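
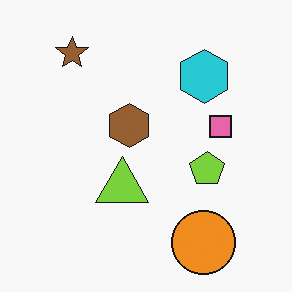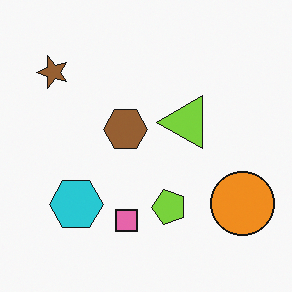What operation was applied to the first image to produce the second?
This is the original image transposed (reflected across the top-left ↔ bottom-right diagonal).

Shapes have swapped their row and column positions — what was in the top-right is now in the bottom-left — a diagonal reflection.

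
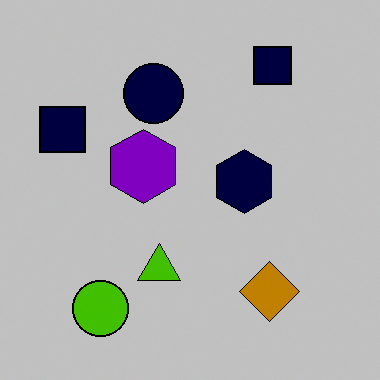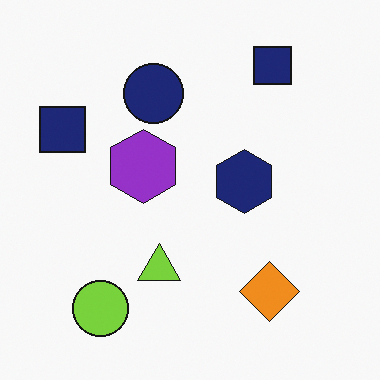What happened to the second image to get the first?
It was heavily posterized to just a handful of flat colors.

Each flat color has snapped to a coarser quantized level — most visibly, the near-white background has dropped to a flat grey.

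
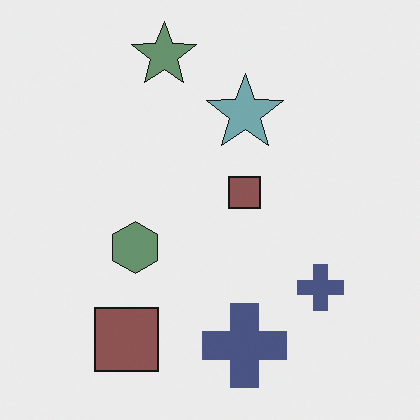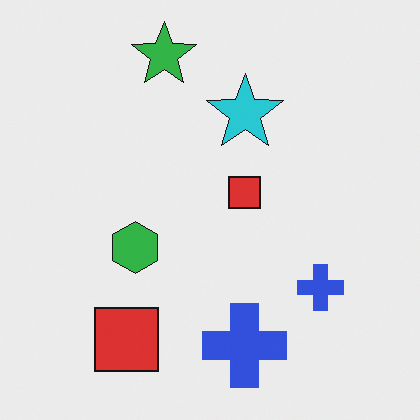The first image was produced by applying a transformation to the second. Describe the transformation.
The image was made much more muted (saturation change).

All colors are more muted and greyish — a global saturation change.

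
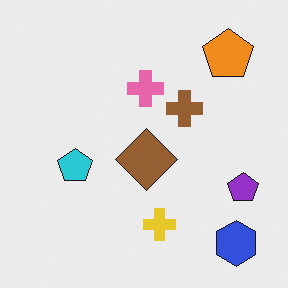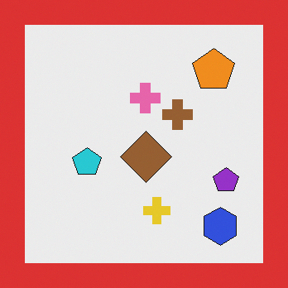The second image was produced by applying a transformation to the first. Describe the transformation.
Framed with a red border.

A solid red frame runs around the edge of the second image, with the content slightly shrunk inside it.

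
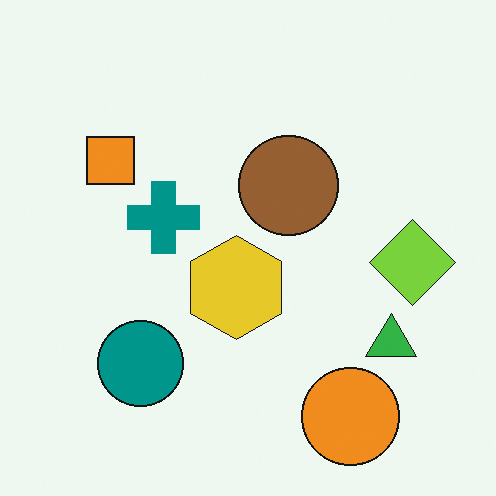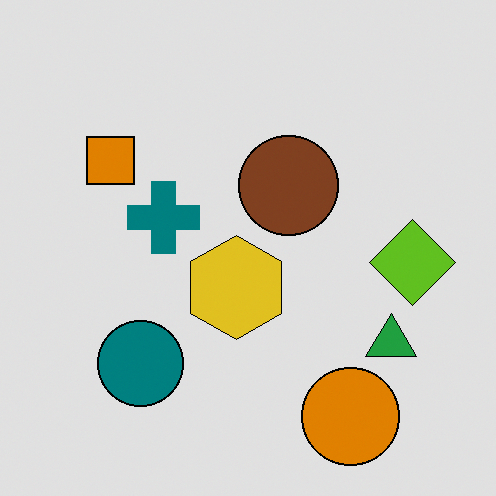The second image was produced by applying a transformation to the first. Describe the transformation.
The transformation is: posterized to a reduced palette.

Each flat color has snapped to a coarser quantized level — most visibly, the near-white background has dropped to a flat grey.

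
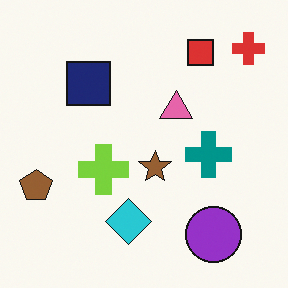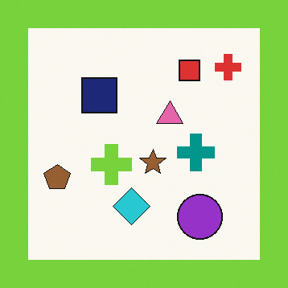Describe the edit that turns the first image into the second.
The image was framed with a lime border.

A solid lime frame runs around the edge of the second image, with the content slightly shrunk inside it.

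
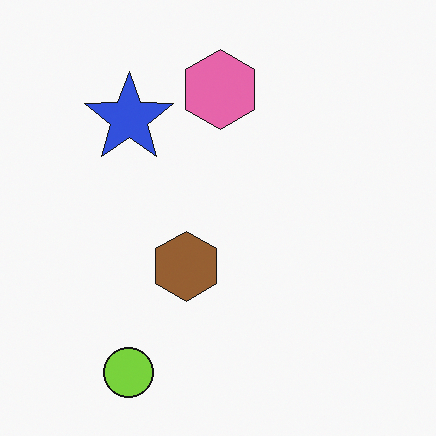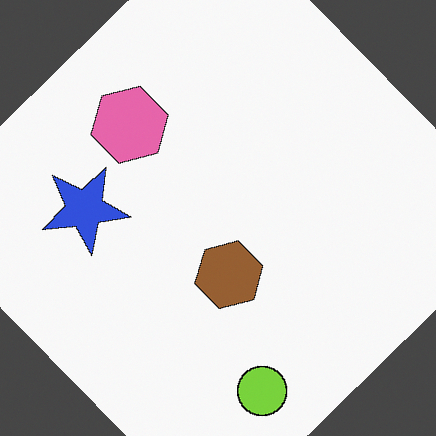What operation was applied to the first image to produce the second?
The image was rotated counter-clockwise by a large amount — several tens of degrees.

Every shape is tilted by the same angle and the image corners show triangular fill wedges — a whole-image rotation by a non-right angle.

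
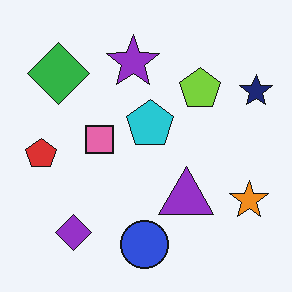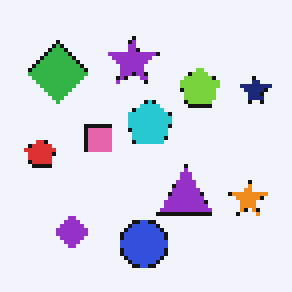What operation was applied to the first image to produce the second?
Lightly pixelated (a mild mosaic effect).

Shapes are reduced to large square blocks; fine edges and outlines are lost — a downscale-then-upscale (mosaic) effect.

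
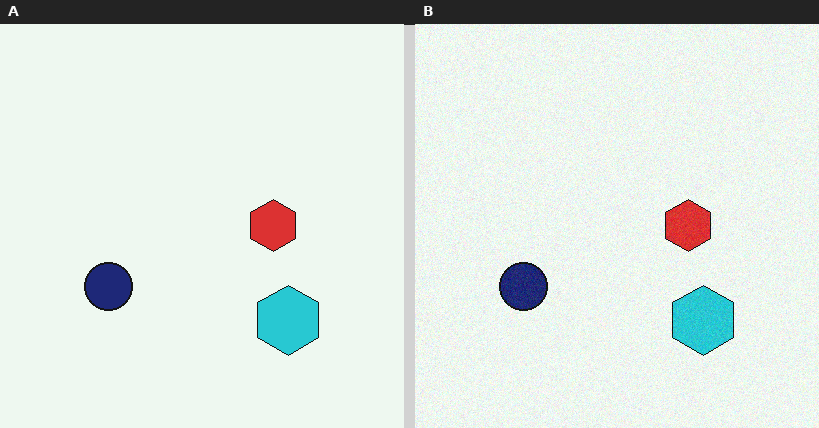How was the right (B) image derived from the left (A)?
The transformation is: degraded with subtle gaussian noise.

Random speckle covers the whole image, including the flat background.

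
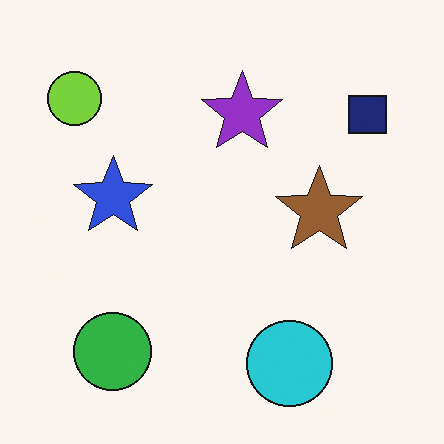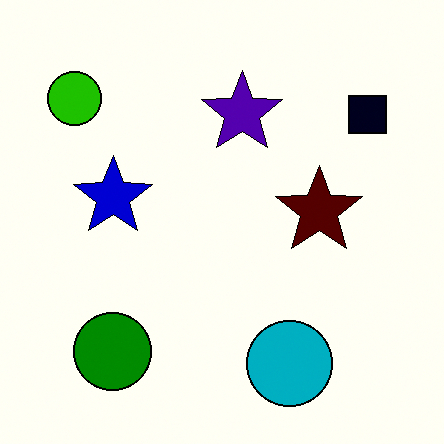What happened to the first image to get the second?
The transformation is: given much higher contrast.

Tones are pushed away from mid-grey across the whole image — a global contrast change.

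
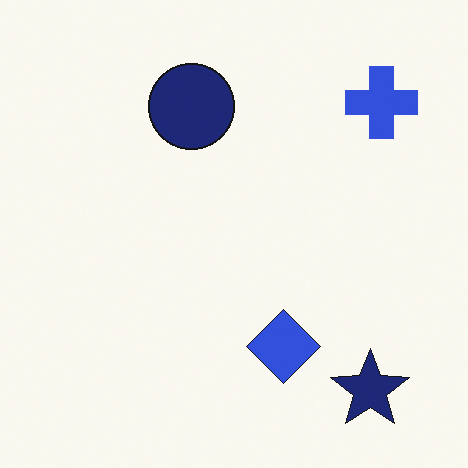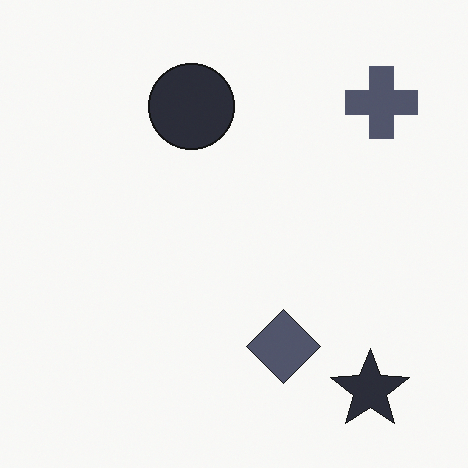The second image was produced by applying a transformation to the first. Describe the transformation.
Made much more muted (saturation change).

All colors are more muted and greyish — a global saturation change.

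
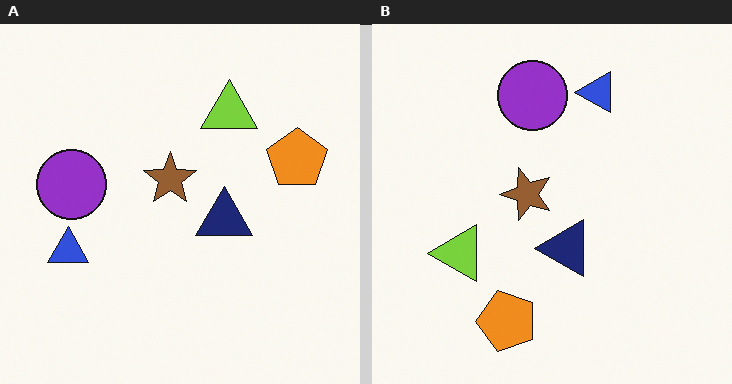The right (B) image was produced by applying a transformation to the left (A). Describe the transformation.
The transformation is: transposed (reflected across the top-left ↔ bottom-right diagonal).

Shapes have swapped their row and column positions — what was in the top-right is now in the bottom-left — a diagonal reflection.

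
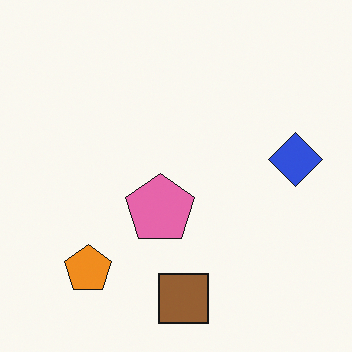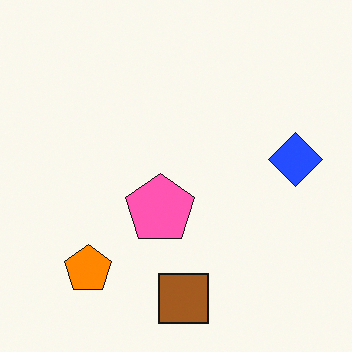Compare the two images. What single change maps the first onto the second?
The second image is the first slightly oversaturated.

All colors are more vivid — a global saturation change.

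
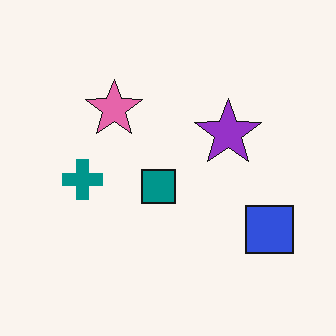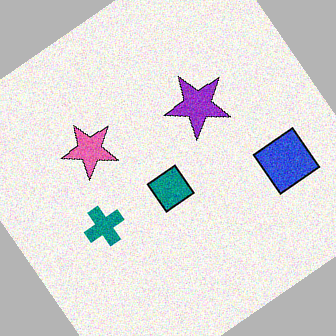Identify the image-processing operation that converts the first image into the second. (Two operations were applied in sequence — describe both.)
The image was degraded with visible gaussian noise, then rotated counter-clockwise by a large amount — several tens of degrees.

Random speckle covers the whole image, including the flat background. Every shape is tilted by the same angle and the image corners show triangular fill wedges — a whole-image rotation by a non-right angle.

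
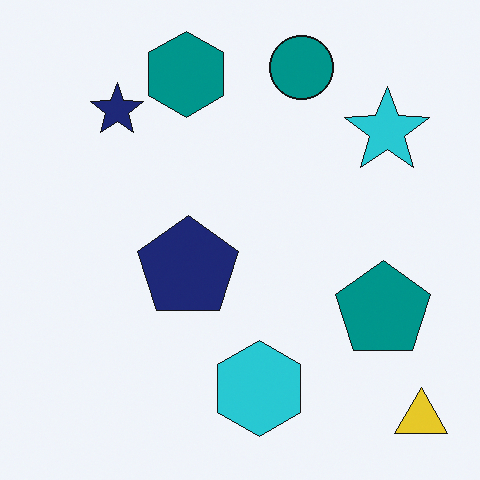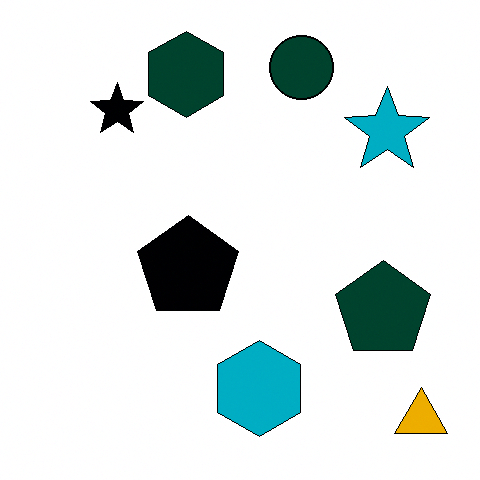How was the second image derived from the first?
The second image is the first given much higher contrast.

Tones are pushed away from mid-grey across the whole image — a global contrast change.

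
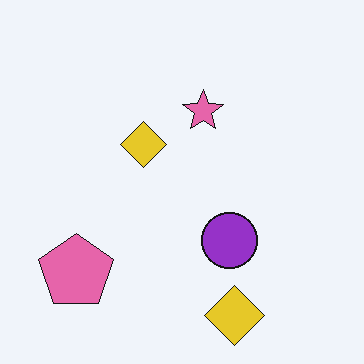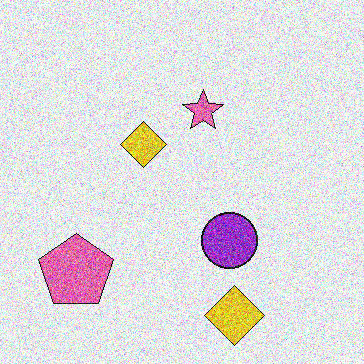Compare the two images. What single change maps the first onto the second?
The image was degraded with heavy additive noise.

Random speckle covers the whole image, including the flat background.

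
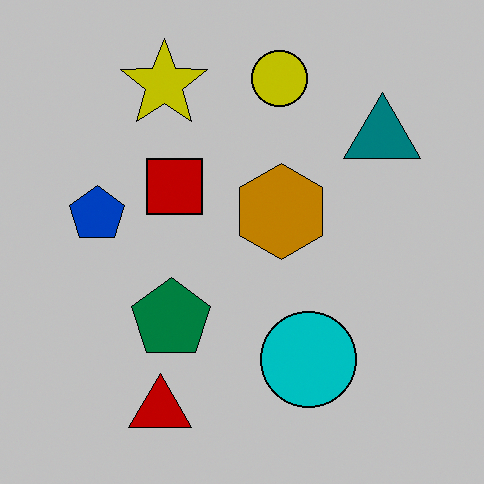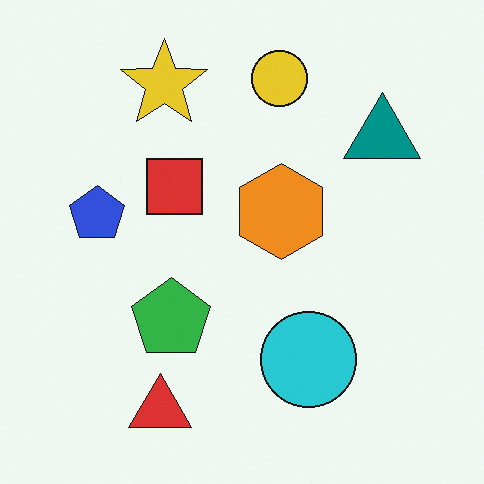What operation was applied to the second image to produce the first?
The image was aggressively posterized.

Each flat color has snapped to a coarser quantized level — most visibly, the near-white background has dropped to a flat grey.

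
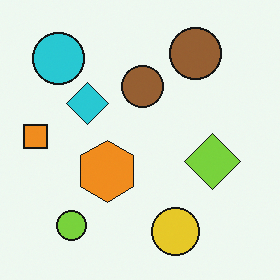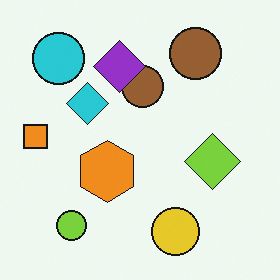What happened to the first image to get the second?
The image was overlaid with an additional purple diamond.

A purple diamond appears in the second image that is absent from the first.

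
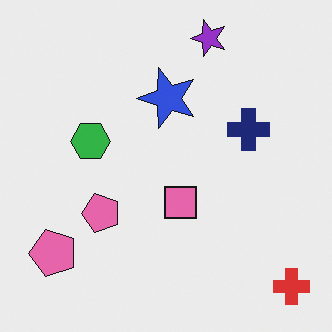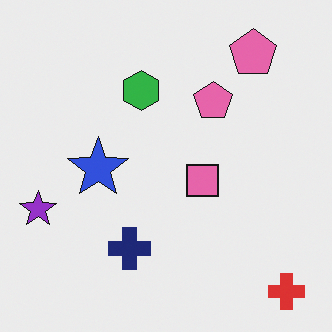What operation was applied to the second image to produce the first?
The first image is the second transposed (reflected across the top-left ↔ bottom-right diagonal).

Shapes have swapped their row and column positions — what was in the top-right is now in the bottom-left — a diagonal reflection.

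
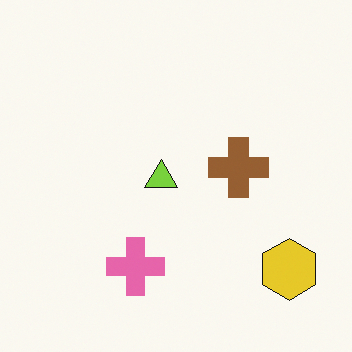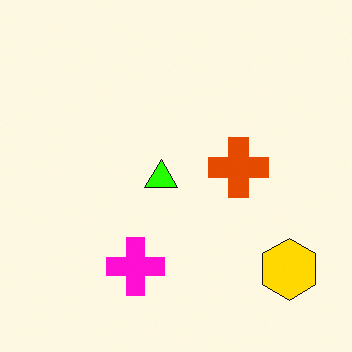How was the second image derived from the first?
This is the original image made much more vivid (saturation change).

All colors are more vivid — a global saturation change.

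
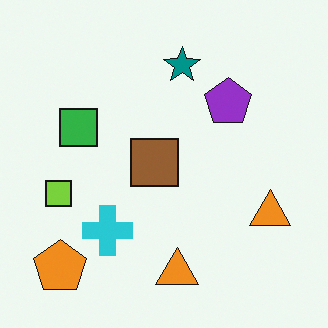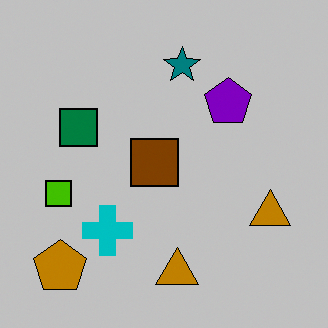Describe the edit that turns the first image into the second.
It was aggressively posterized.

Each flat color has snapped to a coarser quantized level — most visibly, the near-white background has dropped to a flat grey.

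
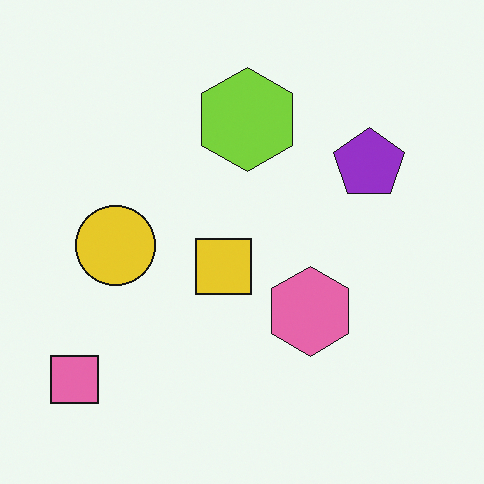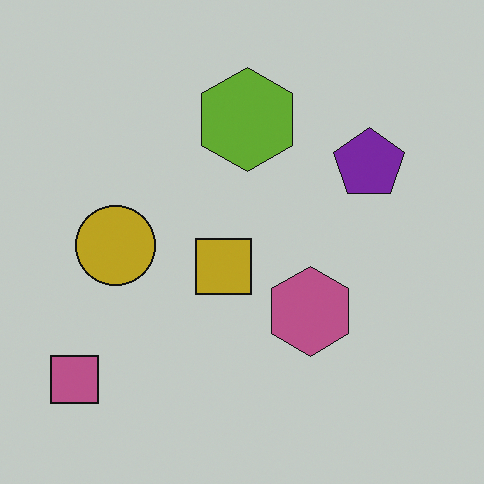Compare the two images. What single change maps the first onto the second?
It was slightly darkened.

Every pixel — background and shapes alike — is uniformly darkened.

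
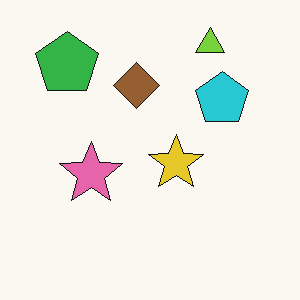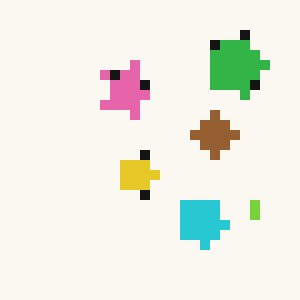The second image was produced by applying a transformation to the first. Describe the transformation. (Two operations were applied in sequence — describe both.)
It was rotated 90° clockwise, then coarsely pixelated.

The lime triangle sits in the top-right of the first image and the bottom-right of the second — consistent with a whole-image 90° clockwise rotation. Shapes are reduced to large square blocks; fine edges and outlines are lost — a downscale-then-upscale (mosaic) effect.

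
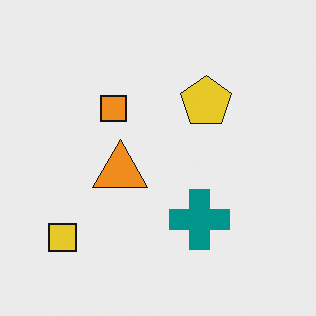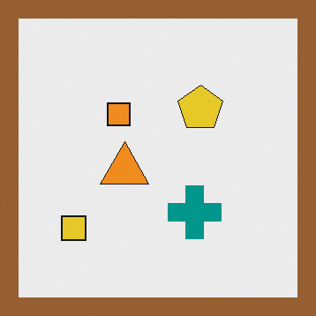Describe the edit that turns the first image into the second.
The transformation is: framed with a brown border.

A solid brown frame runs around the edge of the second image, with the content slightly shrunk inside it.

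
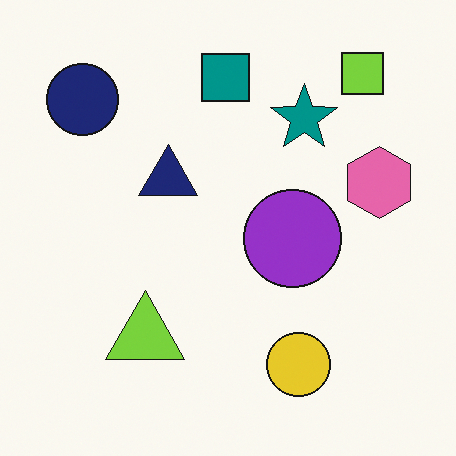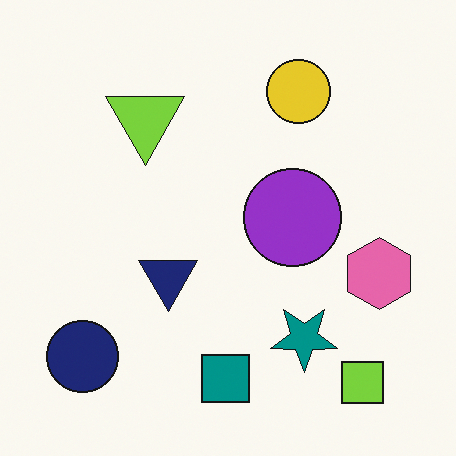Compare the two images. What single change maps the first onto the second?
The image was flipped vertically (top ↔ bottom).

The lime square is in the top-right of the first image and the bottom-right of the second — shapes on opposite sides of the horizontal midline have swapped in a mirror flip.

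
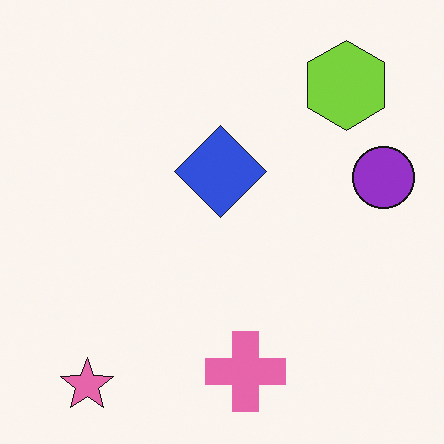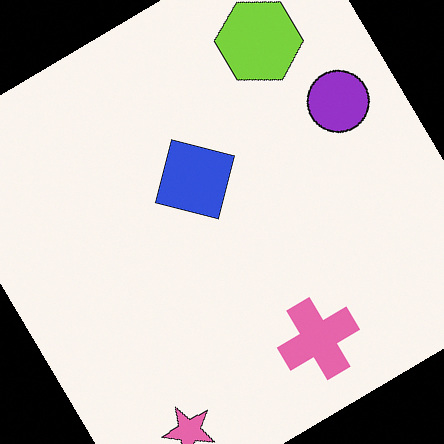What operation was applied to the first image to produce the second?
The transformation is: rotated counter-clockwise by a large amount — several tens of degrees.

Every shape is tilted by the same angle and the image corners show triangular fill wedges — a whole-image rotation by a non-right angle.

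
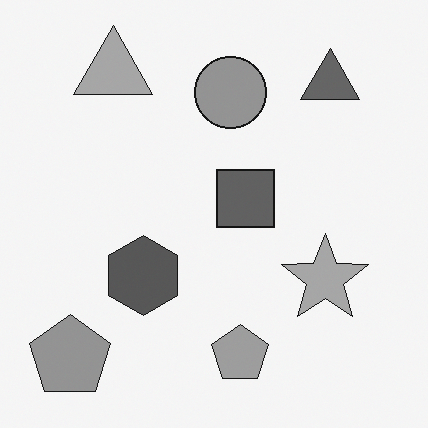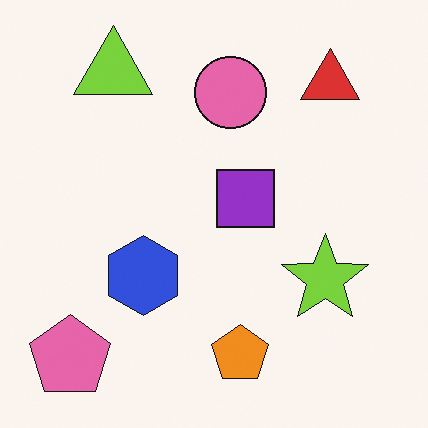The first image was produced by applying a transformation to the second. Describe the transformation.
It was converted to grayscale.

All color is removed — every shape is now a shade of grey.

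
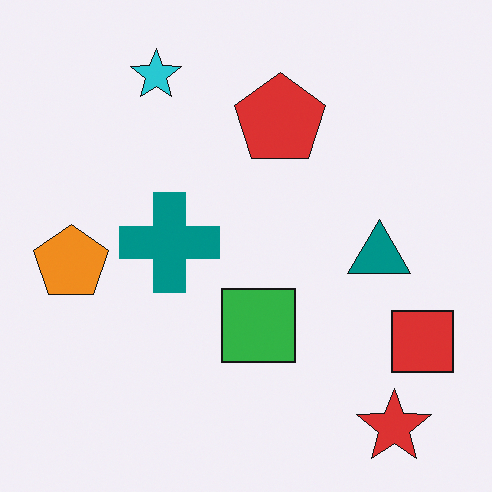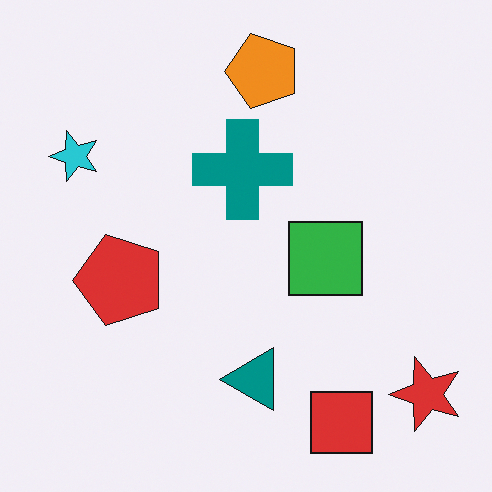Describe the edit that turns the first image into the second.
The second image is the first transposed (reflected across the top-left ↔ bottom-right diagonal).

Shapes have swapped their row and column positions — what was in the top-right is now in the bottom-left — a diagonal reflection.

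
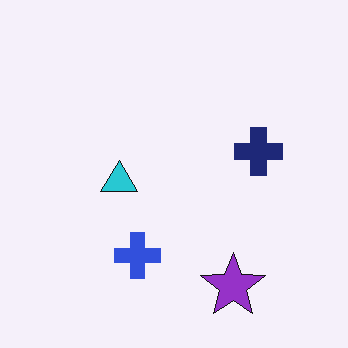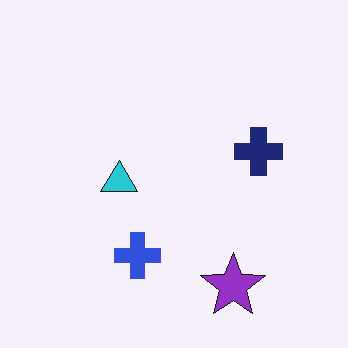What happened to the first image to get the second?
It was given moderate JPEG compression.

Blocky 8×8 compression artifacts appear around shape edges and the flat background shows ringing — characteristic JPEG degradation.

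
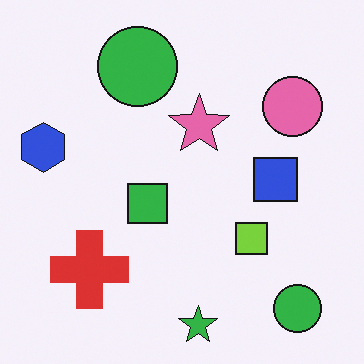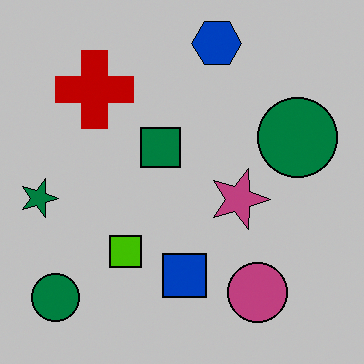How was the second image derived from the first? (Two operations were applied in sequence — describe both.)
This is the original image rotated 90° clockwise, then aggressively posterized.

The green star sits in the bottom of the first image and the left of the second — consistent with a whole-image 90° clockwise rotation. Each flat color has snapped to a coarser quantized level — most visibly, the near-white background has dropped to a flat grey.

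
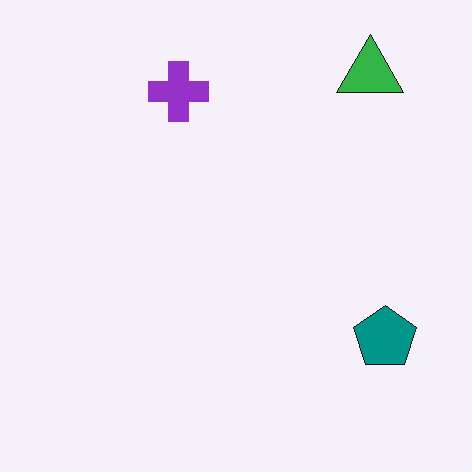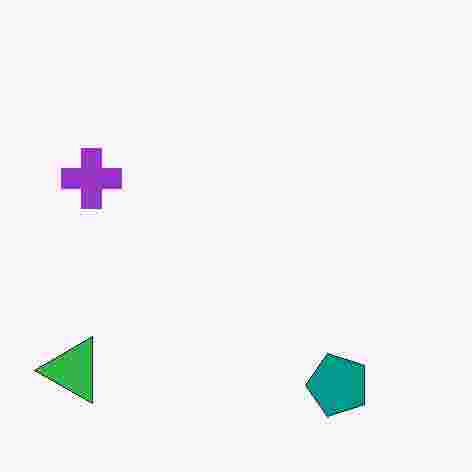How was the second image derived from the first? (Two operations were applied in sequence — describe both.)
The transformation is: heavily JPEG-compressed with obvious blocking artifacts, then transposed (reflected across the top-left ↔ bottom-right diagonal).

Blocky 8×8 compression artifacts appear around shape edges and the flat background shows ringing — characteristic JPEG degradation. Shapes have swapped their row and column positions — what was in the top-right is now in the bottom-left — a diagonal reflection.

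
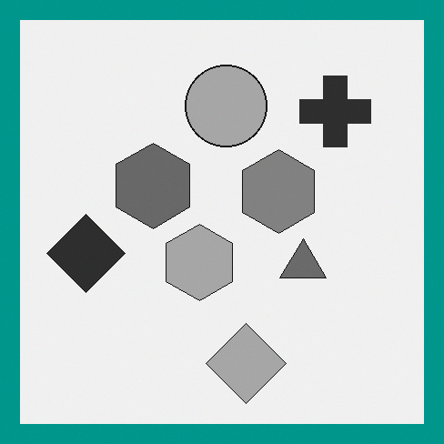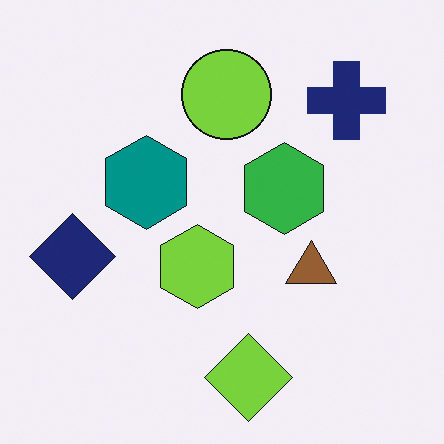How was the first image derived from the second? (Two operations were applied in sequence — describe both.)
The image was converted to grayscale, then framed with a teal border.

All color is removed — every shape is now a shade of grey. A solid teal frame runs around the edge of the first image, with the content slightly shrunk inside it.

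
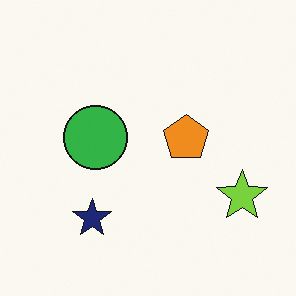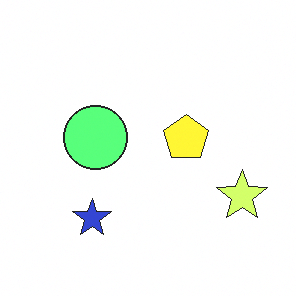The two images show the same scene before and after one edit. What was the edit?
This is the original image brightened a lot.

Every pixel — background and shapes alike — is uniformly brightened.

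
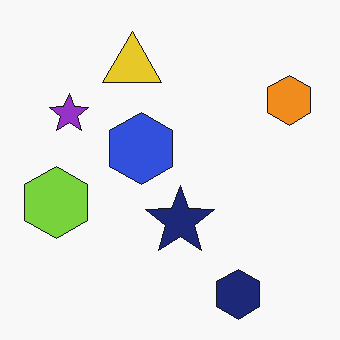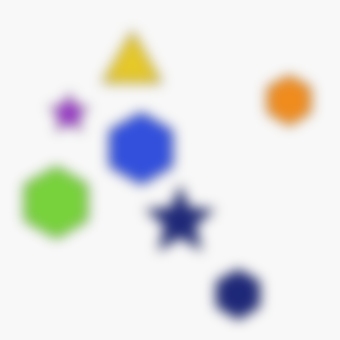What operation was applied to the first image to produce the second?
This is the original image heavily blurred.

Shape edges and outlines are uniformly softened across the whole image.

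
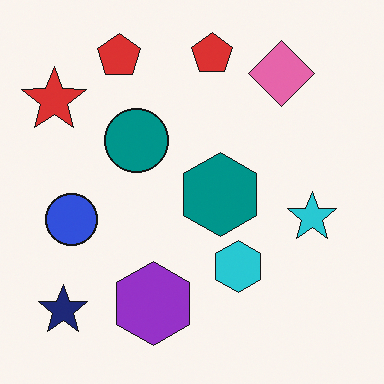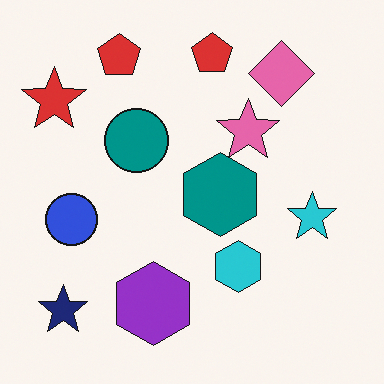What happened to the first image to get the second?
Overlaid with an additional pink star.

A pink star appears in the second image that is absent from the first.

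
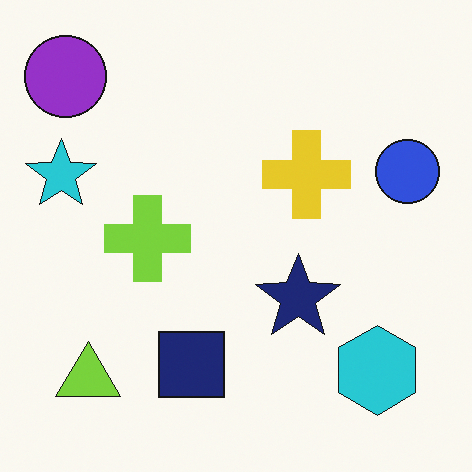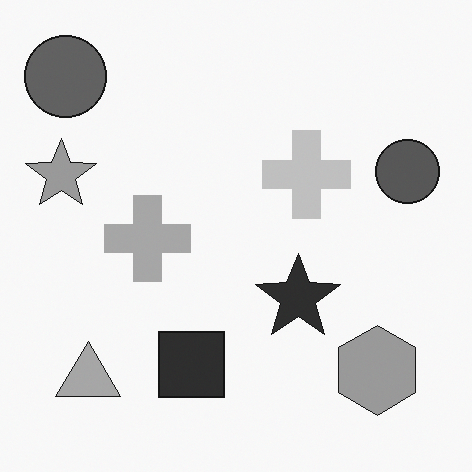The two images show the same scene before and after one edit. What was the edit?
The image was converted to grayscale.

All color is removed — every shape is now a shade of grey.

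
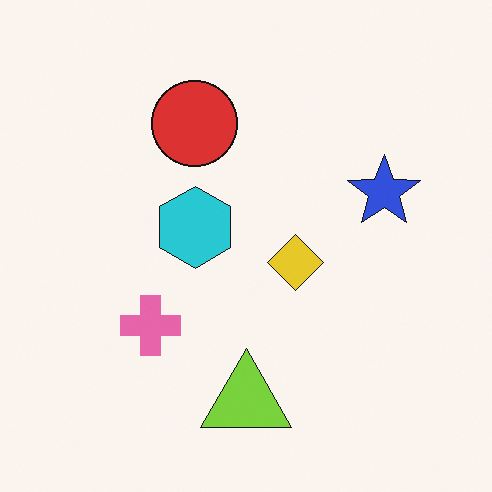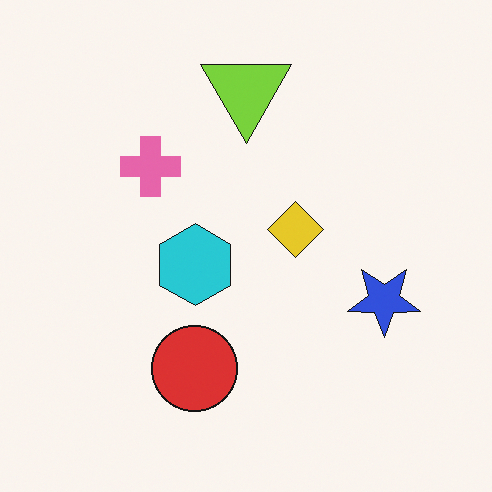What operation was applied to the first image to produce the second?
The second image is the first flipped vertically (top ↔ bottom).

The lime triangle is in the bottom of the first image and the top of the second — shapes on opposite sides of the horizontal midline have swapped in a mirror flip.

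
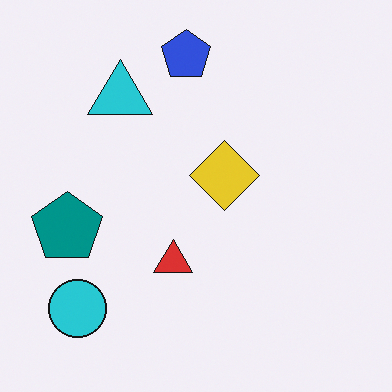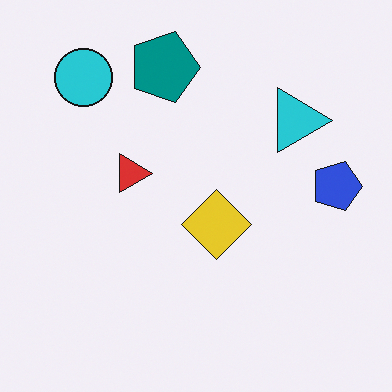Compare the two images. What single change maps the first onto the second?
This is the original image rotated 90° clockwise.

The cyan circle sits in the bottom-left of the first image and the top-left of the second — consistent with a whole-image 90° clockwise rotation.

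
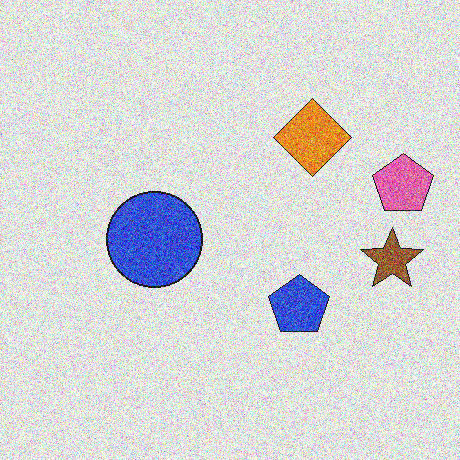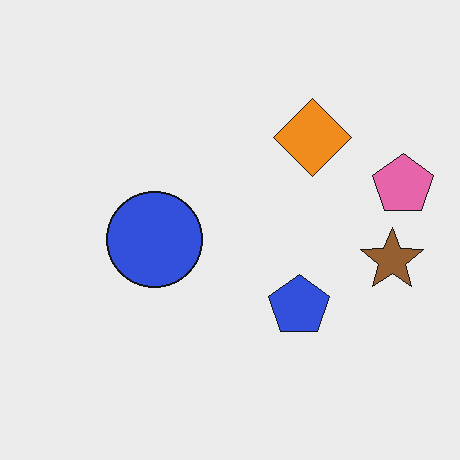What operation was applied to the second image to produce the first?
This is the original image degraded with heavy additive noise.

Random speckle covers the whole image, including the flat background.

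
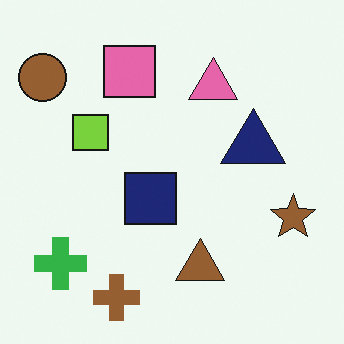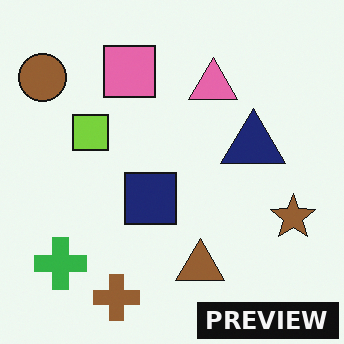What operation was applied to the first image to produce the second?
This is the original image watermarked with the text "PREVIEW" in the lower-right corner.

A dark label reading "PREVIEW" appears in the lower-right corner.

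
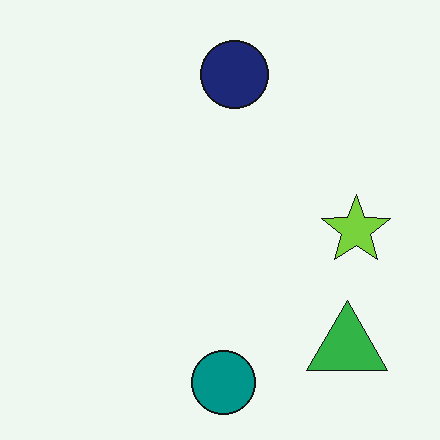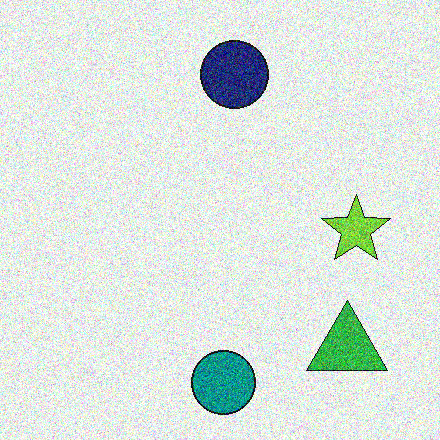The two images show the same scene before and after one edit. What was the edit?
It was degraded with strong gaussian noise.

Random speckle covers the whole image, including the flat background.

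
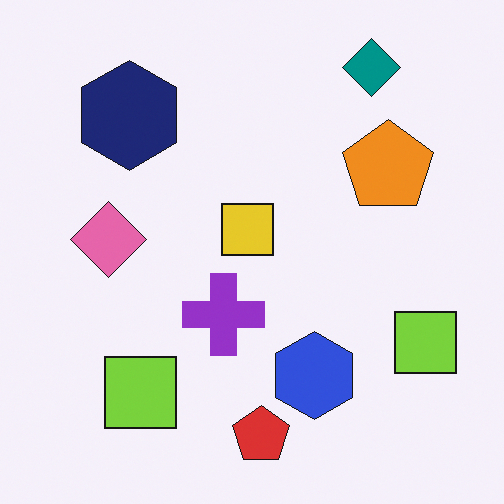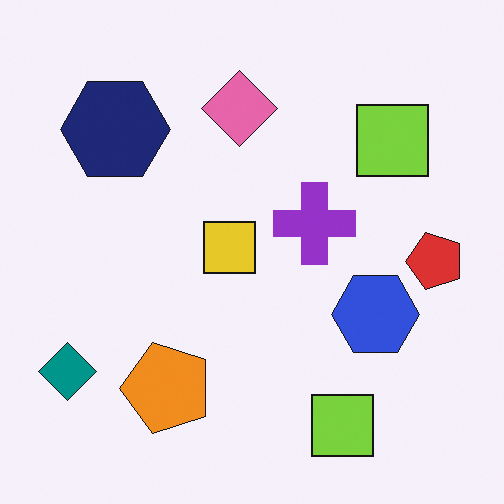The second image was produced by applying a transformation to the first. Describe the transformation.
It was transposed (reflected across the top-left ↔ bottom-right diagonal).

Shapes have swapped their row and column positions — what was in the top-right is now in the bottom-left — a diagonal reflection.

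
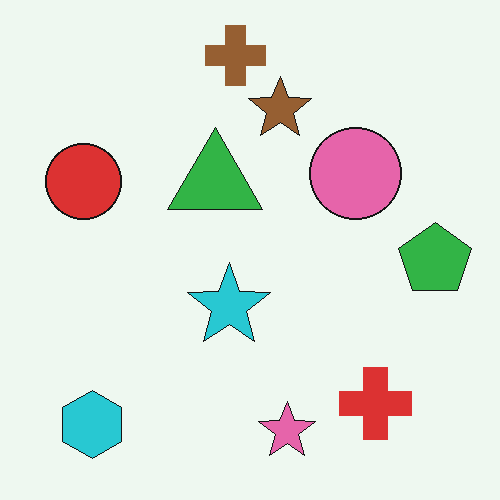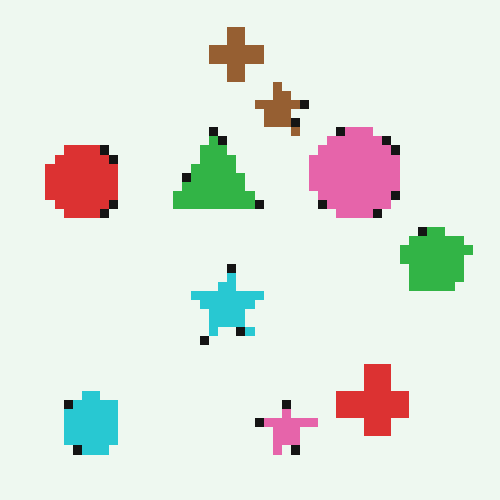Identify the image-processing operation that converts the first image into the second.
This is the original image coarsely pixelated.

Shapes are reduced to large square blocks; fine edges and outlines are lost — a downscale-then-upscale (mosaic) effect.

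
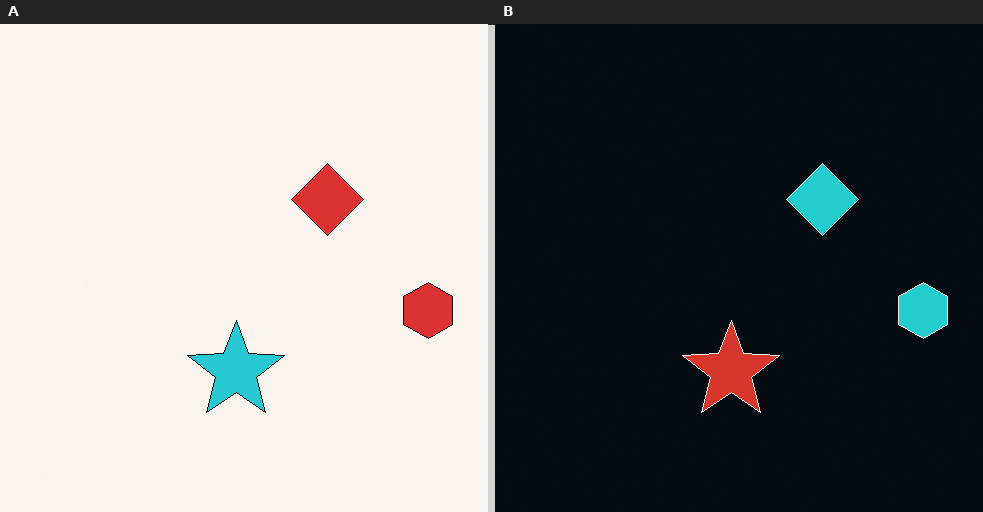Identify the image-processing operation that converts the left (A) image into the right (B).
The transformation is: color-inverted (negative).

The light background has become dark and every shape's color is its complement — a photographic negative.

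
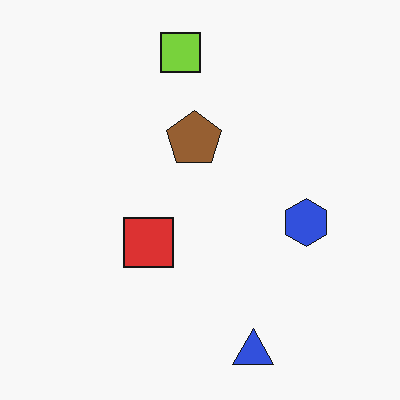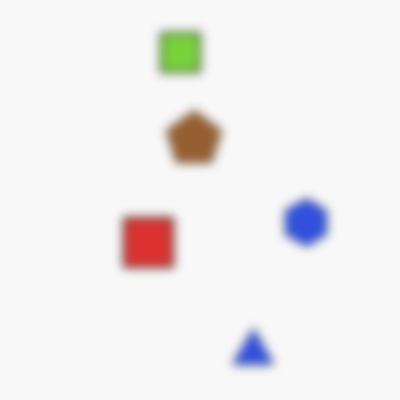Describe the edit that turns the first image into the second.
Strongly gaussian-blurred.

Shape edges and outlines are uniformly softened across the whole image.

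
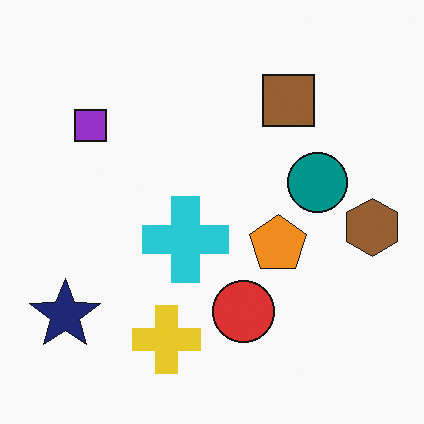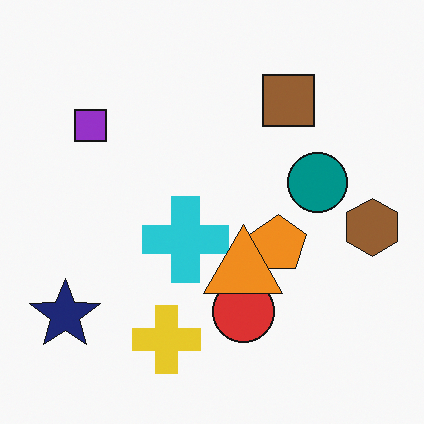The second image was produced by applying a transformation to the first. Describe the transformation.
The second image is the first overlaid with an additional orange triangle.

An orange triangle appears in the second image that is absent from the first.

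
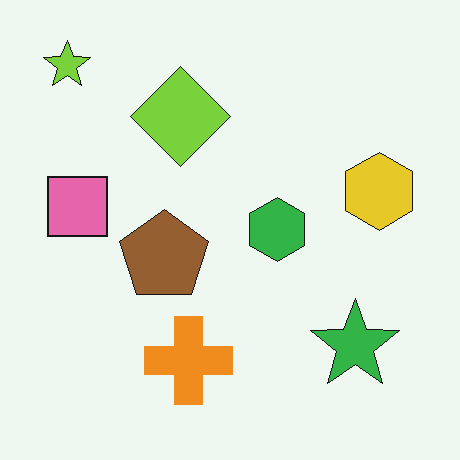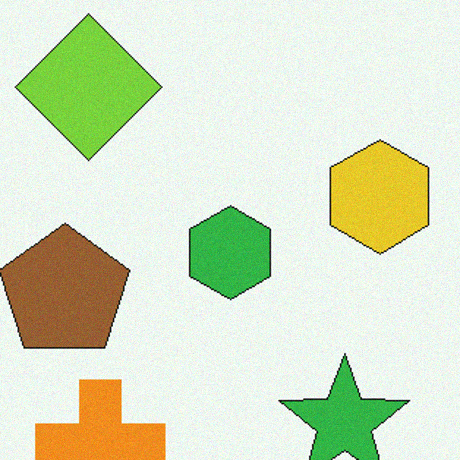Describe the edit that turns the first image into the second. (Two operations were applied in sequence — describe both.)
The second image is the first cropped to a modestly smaller region and rescaled, then degraded with a light layer of grain.

The visible shapes are larger and the field of view is narrower; shapes near the original edges may be partly or wholly outside the frame — a crop-and-rescale. Random speckle covers the whole image, including the flat background.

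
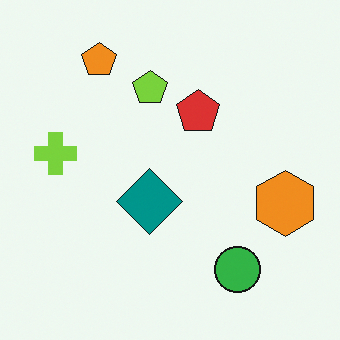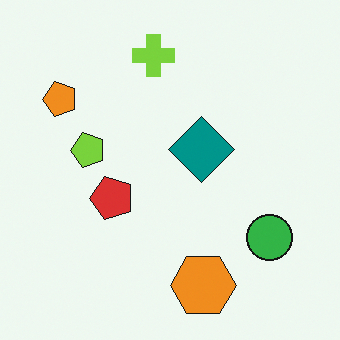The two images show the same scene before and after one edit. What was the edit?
The transformation is: transposed (reflected across the top-left ↔ bottom-right diagonal).

Shapes have swapped their row and column positions — what was in the top-right is now in the bottom-left — a diagonal reflection.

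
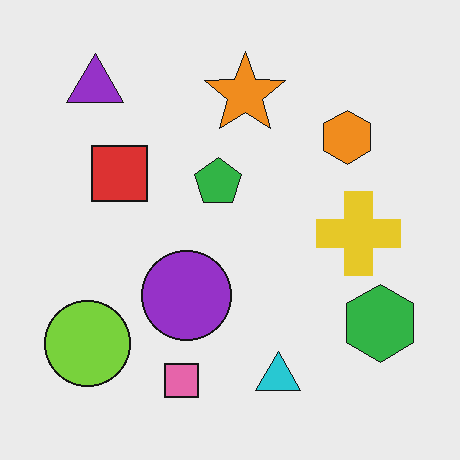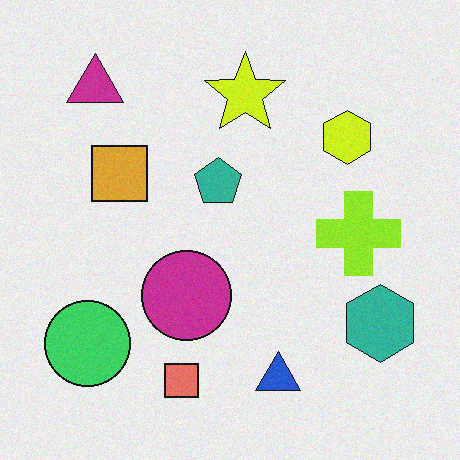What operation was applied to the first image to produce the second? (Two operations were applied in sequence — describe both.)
The image was hue-shifted slightly, then degraded with light additive noise.

Every shape's color has rotated by the same amount around the hue wheel — a uniform hue shift. Random speckle covers the whole image, including the flat background.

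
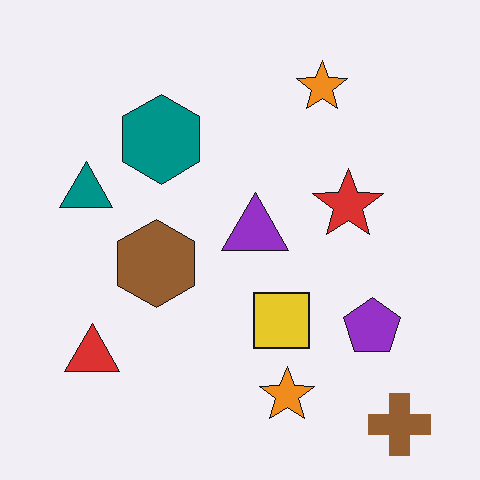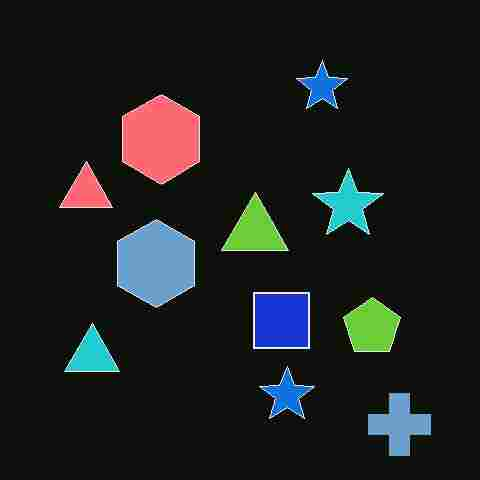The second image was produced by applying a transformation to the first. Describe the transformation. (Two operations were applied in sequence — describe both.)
It was color-inverted (negative), then heavily JPEG-compressed with obvious blocking artifacts.

The light background has become dark and every shape's color is its complement — a photographic negative. Blocky 8×8 compression artifacts appear around shape edges and the flat background shows ringing — characteristic JPEG degradation.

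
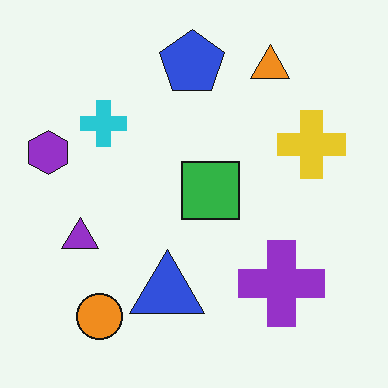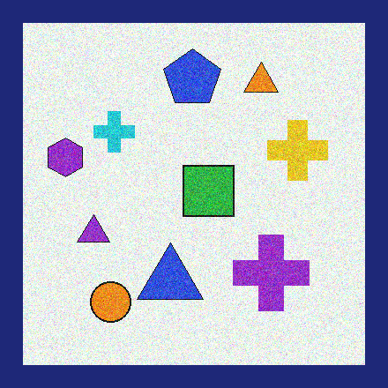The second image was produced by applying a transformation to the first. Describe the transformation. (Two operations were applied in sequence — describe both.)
The image was degraded with visible gaussian noise, then framed with a navy border.

Random speckle covers the whole image, including the flat background. A solid navy frame runs around the edge of the second image, with the content slightly shrunk inside it.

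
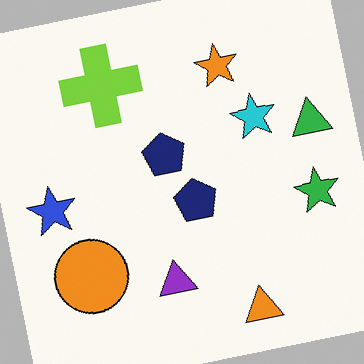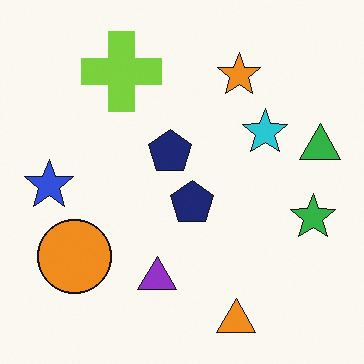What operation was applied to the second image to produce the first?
This is the original image rotated counter-clockwise by a slight angle.

Every shape is tilted by the same angle and the image corners show triangular fill wedges — a whole-image rotation by a non-right angle.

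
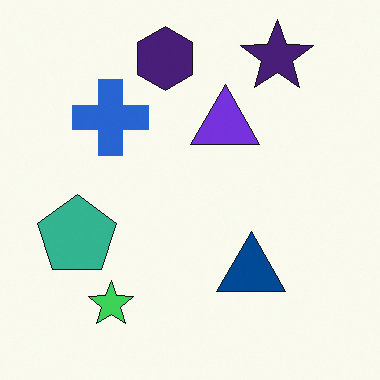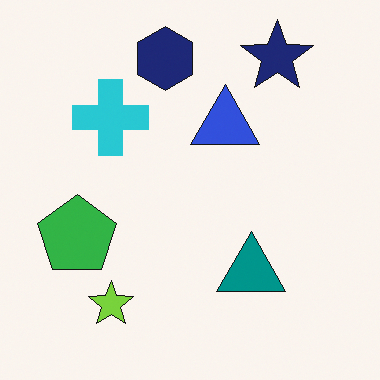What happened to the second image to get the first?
It was hue-shifted by a small amount.

Every shape's color has rotated by the same amount around the hue wheel — a uniform hue shift.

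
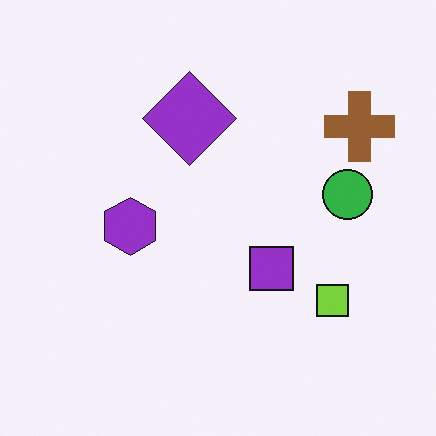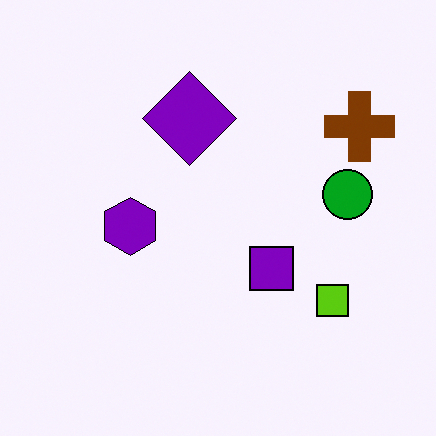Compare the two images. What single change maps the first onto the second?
This is the original image given slightly increased contrast.

Tones are pushed away from mid-grey across the whole image — a global contrast change.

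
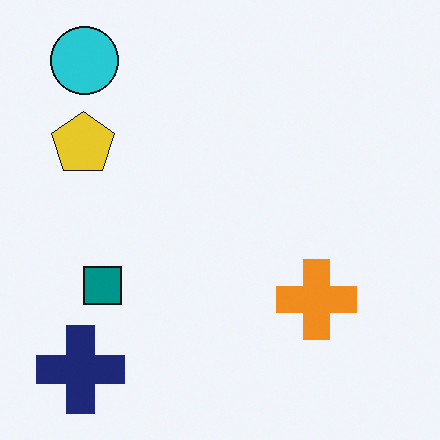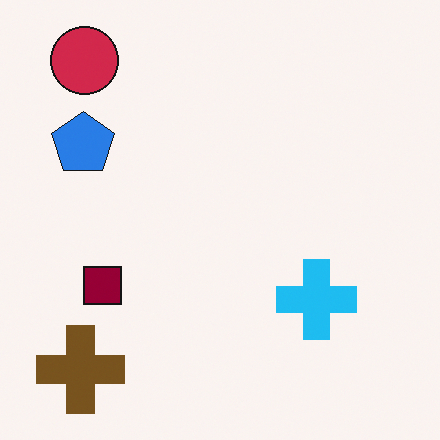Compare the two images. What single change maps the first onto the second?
The image was hue-shifted by a large amount.

Every shape's color has rotated by the same amount around the hue wheel — a uniform hue shift.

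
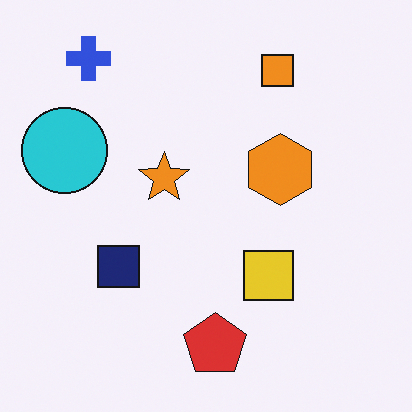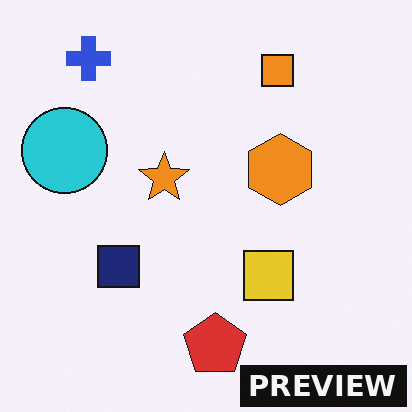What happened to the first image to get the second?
The transformation is: watermarked with the text "PREVIEW" in the lower-right corner.

A dark label reading "PREVIEW" appears in the lower-right corner.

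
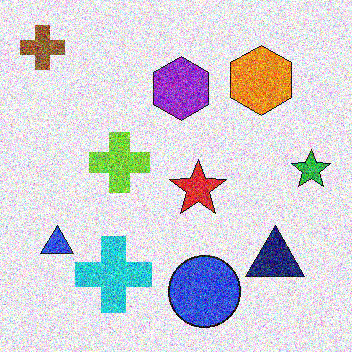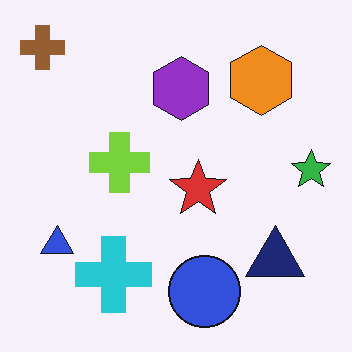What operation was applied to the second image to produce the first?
The transformation is: degraded with strong gaussian noise.

Random speckle covers the whole image, including the flat background.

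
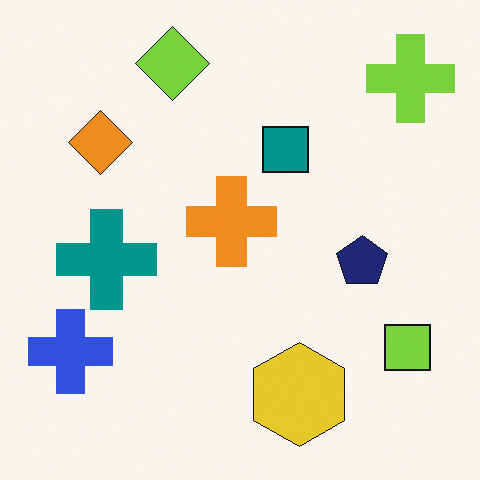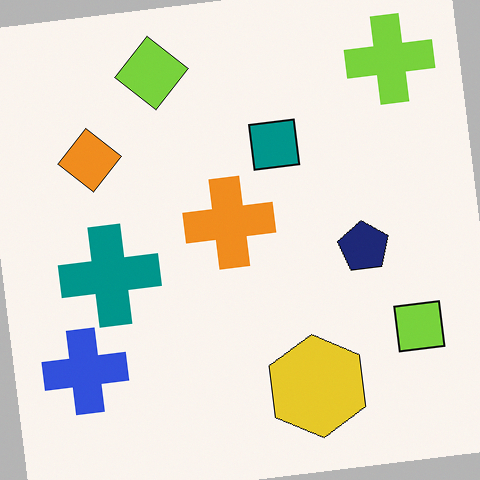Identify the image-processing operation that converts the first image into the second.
The second image is the first rotated counter-clockwise by a small amount.

Every shape is tilted by the same angle and the image corners show triangular fill wedges — a whole-image rotation by a non-right angle.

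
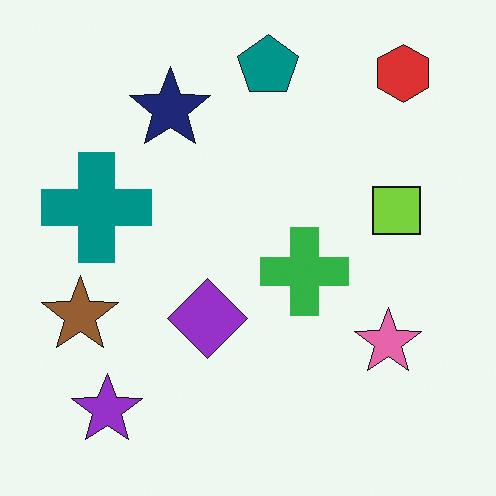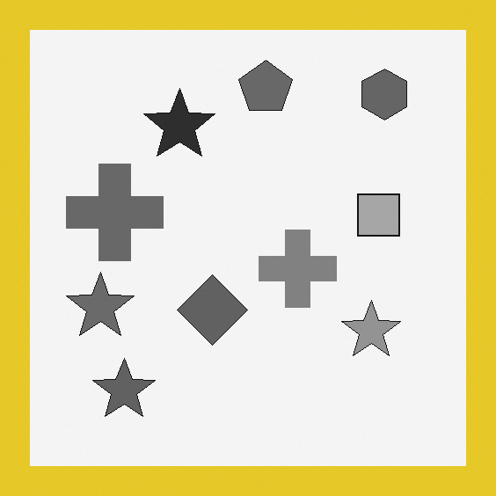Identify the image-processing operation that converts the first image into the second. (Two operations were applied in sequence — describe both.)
This is the original image converted to grayscale, then framed with a yellow border.

All color is removed — every shape is now a shade of grey. A solid yellow frame runs around the edge of the second image, with the content slightly shrunk inside it.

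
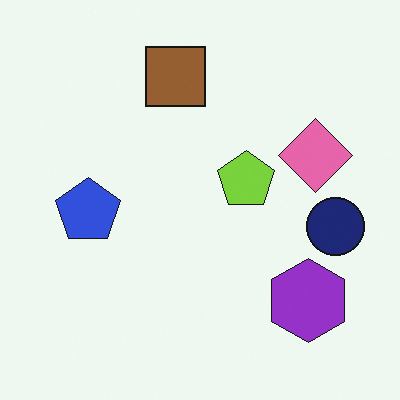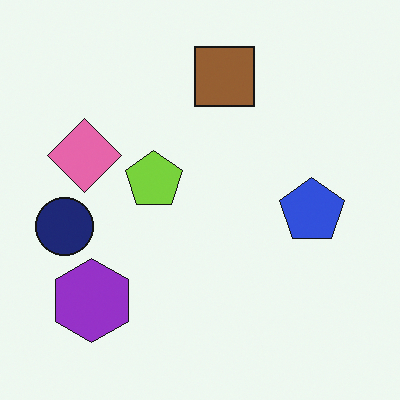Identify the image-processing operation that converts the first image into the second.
Flipped horizontally (left ↔ right).

The navy circle is in the right of the first image and the left of the second — shapes on opposite sides of the vertical midline have swapped in a mirror flip.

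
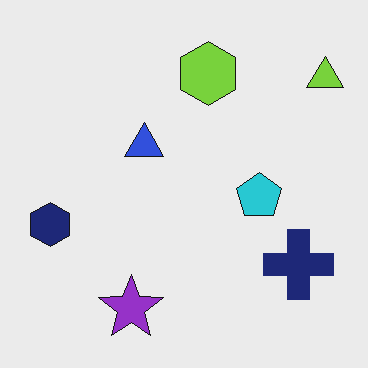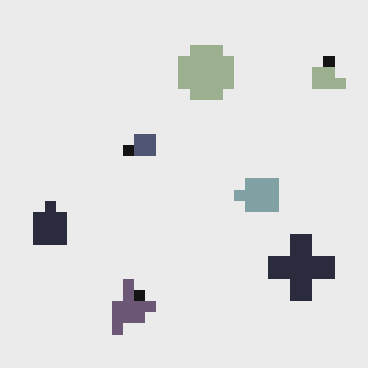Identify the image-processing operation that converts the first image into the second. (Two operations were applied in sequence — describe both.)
The image was coarsely pixelated, then made much more muted (saturation change).

Shapes are reduced to large square blocks; fine edges and outlines are lost — a downscale-then-upscale (mosaic) effect. All colors are more muted and greyish — a global saturation change.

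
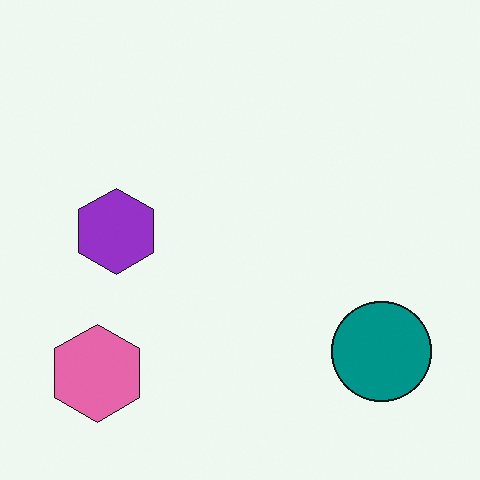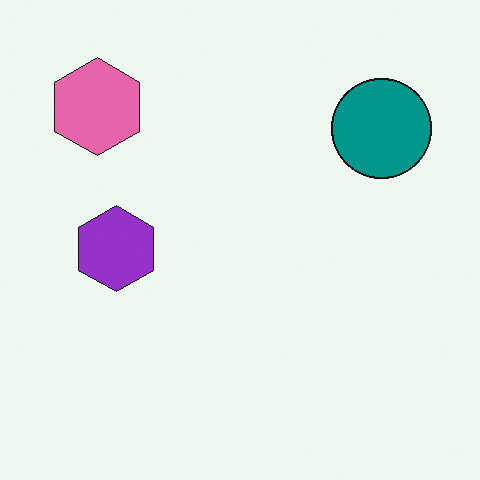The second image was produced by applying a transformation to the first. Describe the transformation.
Flipped vertically (top ↔ bottom).

The pink hexagon is in the bottom-left of the first image and the top-left of the second — shapes on opposite sides of the horizontal midline have swapped in a mirror flip.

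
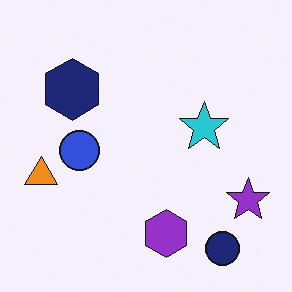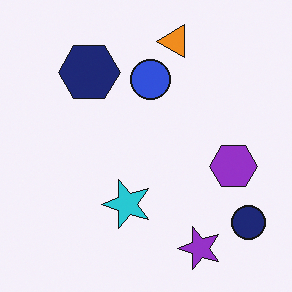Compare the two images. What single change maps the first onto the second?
The image was transposed (reflected across the top-left ↔ bottom-right diagonal).

Shapes have swapped their row and column positions — what was in the top-right is now in the bottom-left — a diagonal reflection.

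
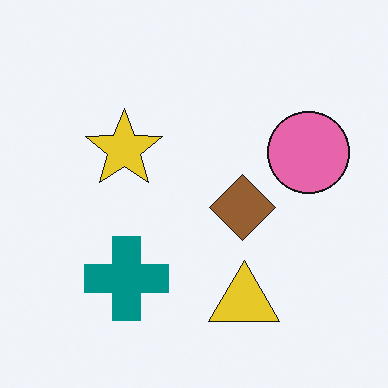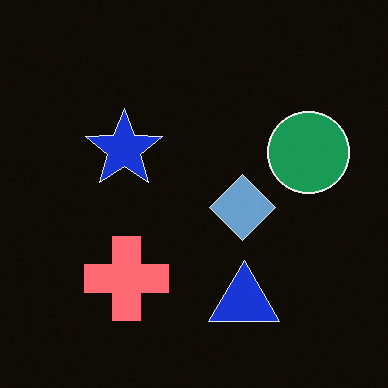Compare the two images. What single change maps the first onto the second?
The image was color-inverted (negative).

The light background has become dark and every shape's color is its complement — a photographic negative.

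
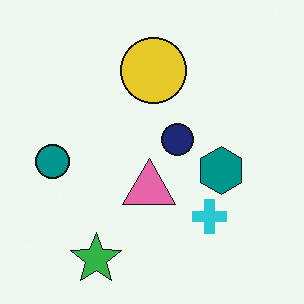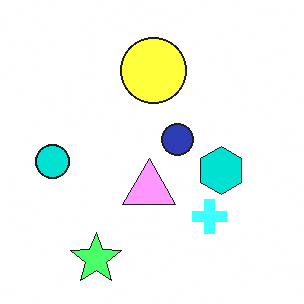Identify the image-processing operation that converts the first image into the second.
The image was substantially brightened.

Every pixel — background and shapes alike — is uniformly brightened.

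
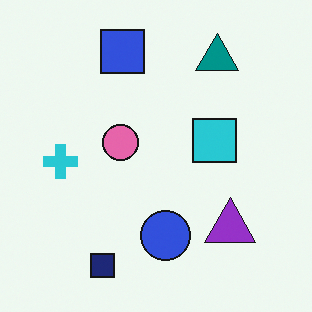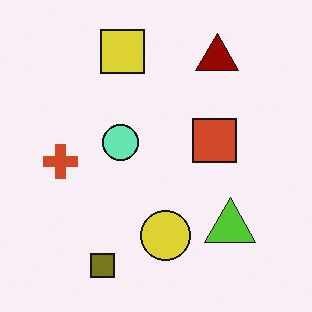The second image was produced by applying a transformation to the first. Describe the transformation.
The image was hue-shifted through roughly half the color wheel.

Every shape's color has rotated by the same amount around the hue wheel — a uniform hue shift.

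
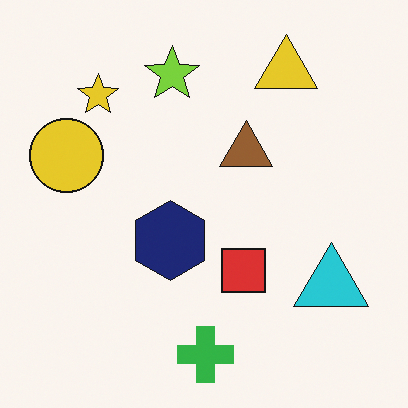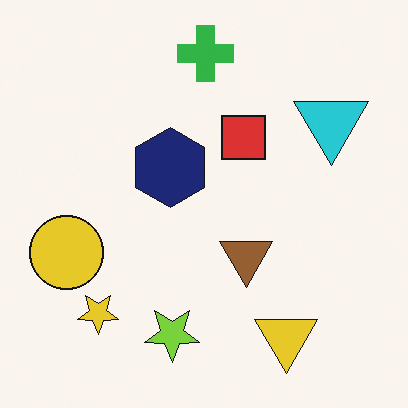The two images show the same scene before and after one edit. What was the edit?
It was flipped vertically (top ↔ bottom).

The green cross is in the bottom of the first image and the top of the second — shapes on opposite sides of the horizontal midline have swapped in a mirror flip.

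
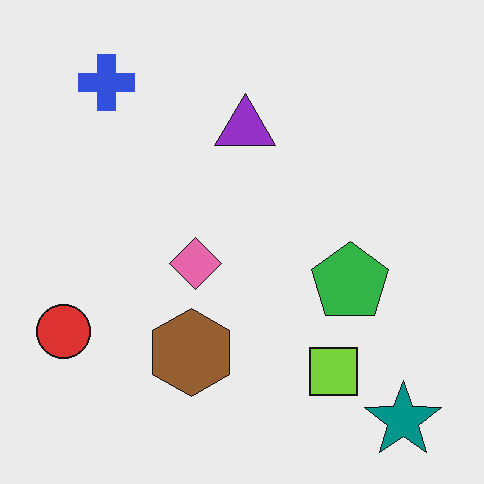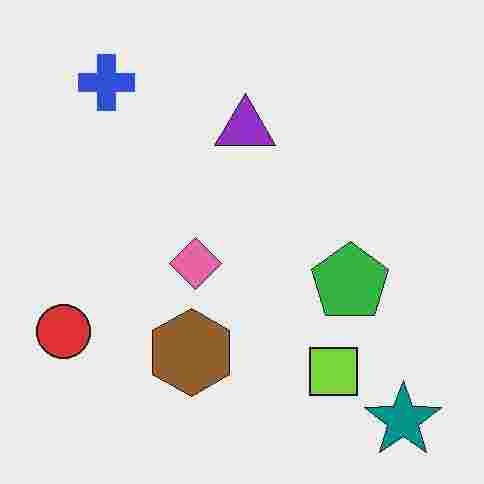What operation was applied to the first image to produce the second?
The transformation is: degraded with heavy JPEG compression.

Blocky 8×8 compression artifacts appear around shape edges and the flat background shows ringing — characteristic JPEG degradation.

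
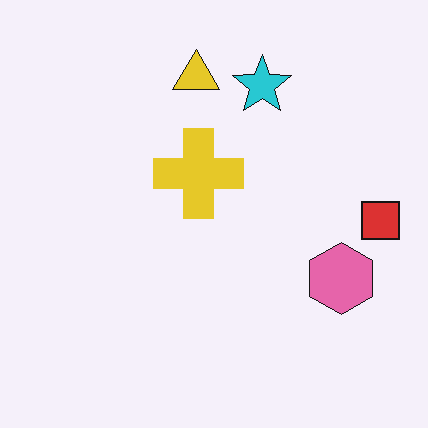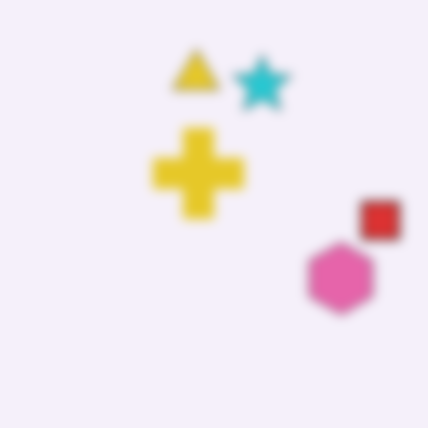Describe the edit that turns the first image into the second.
The transformation is: heavily blurred.

Shape edges and outlines are uniformly softened across the whole image.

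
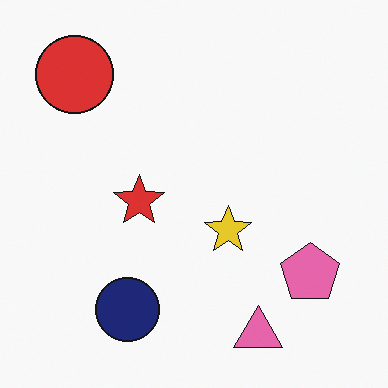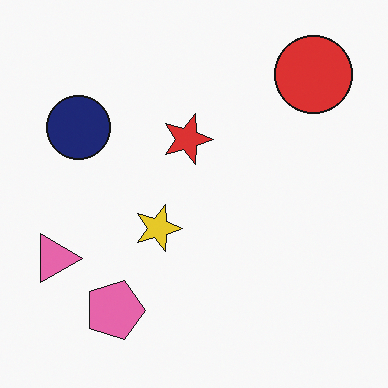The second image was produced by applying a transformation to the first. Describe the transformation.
This is the original image rotated 90° clockwise.

The red circle sits in the top-left of the first image and the top-right of the second — consistent with a whole-image 90° clockwise rotation.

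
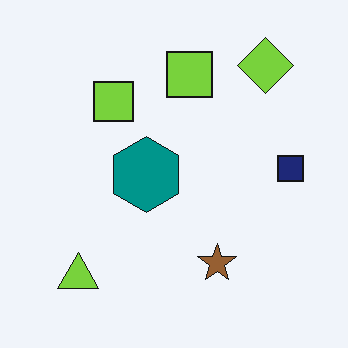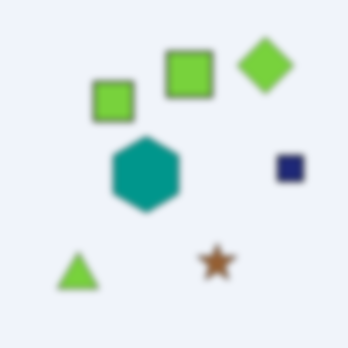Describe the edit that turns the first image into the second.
It was noticeably gaussian-blurred.

Shape edges and outlines are uniformly softened across the whole image.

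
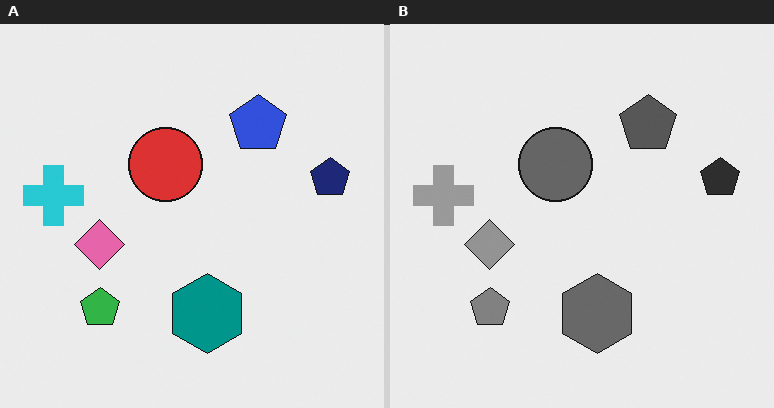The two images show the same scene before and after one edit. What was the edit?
It was converted to grayscale.

All color is removed — every shape is now a shade of grey.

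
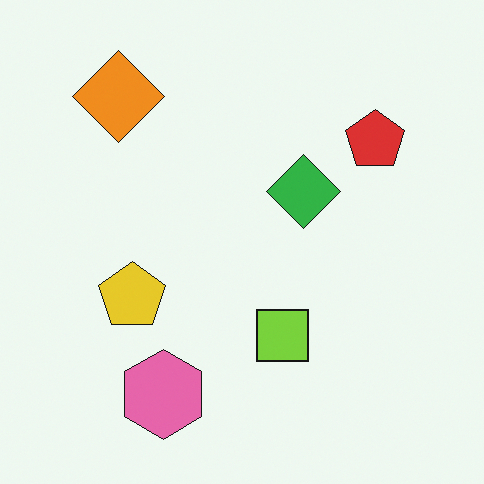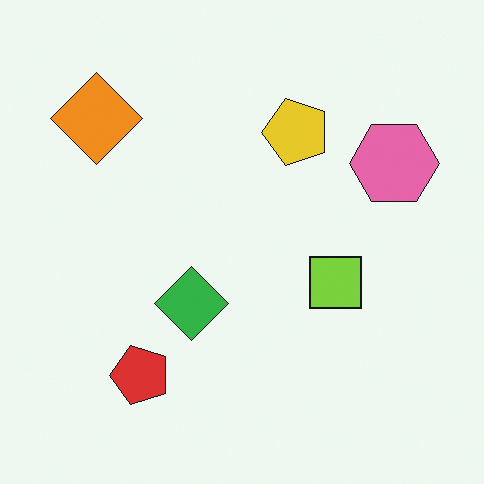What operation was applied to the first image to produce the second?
Transposed (reflected across the top-left ↔ bottom-right diagonal).

Shapes have swapped their row and column positions — what was in the top-right is now in the bottom-left — a diagonal reflection.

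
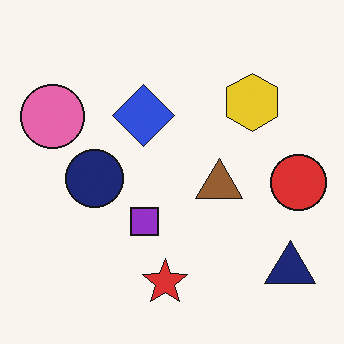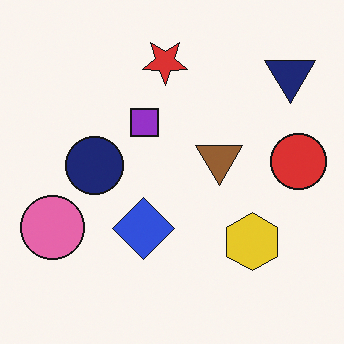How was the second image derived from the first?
The transformation is: flipped vertically (top ↔ bottom).

The red star is in the bottom of the first image and the top of the second — shapes on opposite sides of the horizontal midline have swapped in a mirror flip.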